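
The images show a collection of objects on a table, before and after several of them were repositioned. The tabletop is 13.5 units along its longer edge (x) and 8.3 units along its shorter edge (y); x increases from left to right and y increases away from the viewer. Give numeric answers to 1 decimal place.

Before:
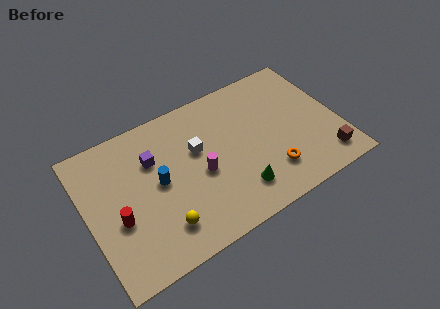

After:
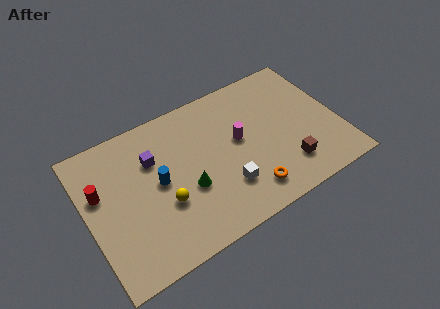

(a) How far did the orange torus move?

1.4

The orange torus was near (9.5, 2.0) before and (8.2, 1.5) after, so it travelled √(1.3² + 0.5²) ≈ 1.4 units.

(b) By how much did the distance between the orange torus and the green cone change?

+1.6

Before: roughly 1.8 units apart; after: 3.4. That's 1.6 units further apart.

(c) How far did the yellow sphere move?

1.2

From (3.6, 1.8) to (3.9, 3.0), the yellow sphere covered √(0.3² + 1.2²) ≈ 1.2 units.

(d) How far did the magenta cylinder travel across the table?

2.4

The magenta cylinder was near (6.0, 3.7) before and (8.2, 4.6) after, so it travelled √(2.2² + 0.9²) ≈ 2.4 units.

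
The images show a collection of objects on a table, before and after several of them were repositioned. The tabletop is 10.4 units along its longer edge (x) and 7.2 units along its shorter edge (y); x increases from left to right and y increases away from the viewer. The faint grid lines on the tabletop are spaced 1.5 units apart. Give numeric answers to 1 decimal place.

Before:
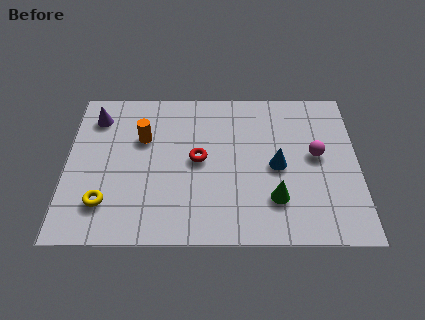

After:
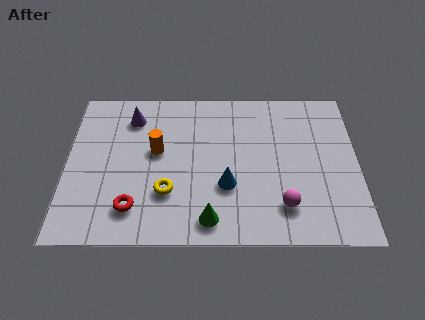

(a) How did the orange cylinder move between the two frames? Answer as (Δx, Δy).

(0.5, -0.6)

The orange cylinder was at about (2.7, 4.7) and moved to about (3.2, 4.1).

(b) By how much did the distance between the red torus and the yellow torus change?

-2.5

The distance was about 3.9 in the first image and 1.4 in the second, so they moved 2.5 units closer together.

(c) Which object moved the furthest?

the red torus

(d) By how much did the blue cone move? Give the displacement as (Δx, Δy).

(-1.8, -0.9)

The blue cone started near (7.5, 3.4) and ended near (5.7, 2.5).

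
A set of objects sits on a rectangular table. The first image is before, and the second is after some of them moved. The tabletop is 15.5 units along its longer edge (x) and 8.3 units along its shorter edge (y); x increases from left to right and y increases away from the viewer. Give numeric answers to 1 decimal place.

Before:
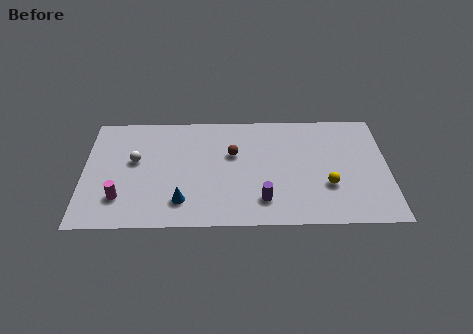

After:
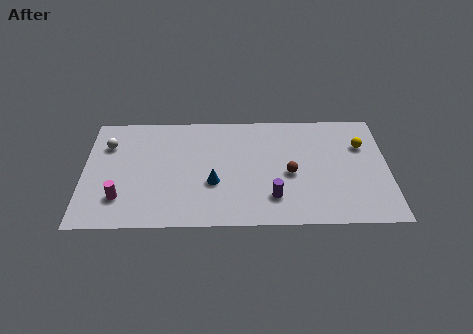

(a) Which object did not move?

the magenta cylinder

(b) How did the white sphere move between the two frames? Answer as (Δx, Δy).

(-1.4, 1.2)

The white sphere was at about (2.6, 4.8) and moved to about (1.2, 6.0).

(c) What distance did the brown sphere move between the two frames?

3.3

The brown sphere moved from about (7.6, 5.2) to (10.5, 3.7), a distance of √(2.9² + 1.5²) ≈ 3.3.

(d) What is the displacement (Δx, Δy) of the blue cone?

(1.6, 1.3)

The blue cone started near (5.0, 1.8) and ended near (6.6, 3.1).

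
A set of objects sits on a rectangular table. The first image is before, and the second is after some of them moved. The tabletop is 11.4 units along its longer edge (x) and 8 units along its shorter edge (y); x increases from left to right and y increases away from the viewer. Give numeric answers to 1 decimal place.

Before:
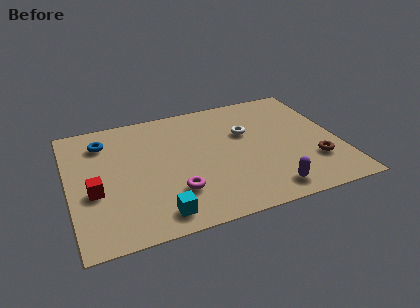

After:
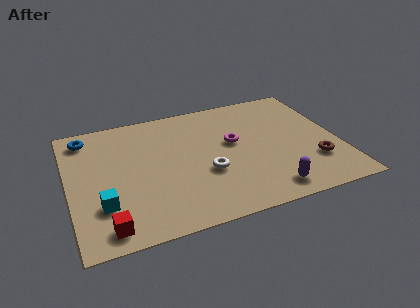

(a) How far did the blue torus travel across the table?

0.9

The blue torus was near (1.6, 6.3) before and (0.9, 6.8) after, so it travelled √(0.7² + 0.5²) ≈ 0.9 units.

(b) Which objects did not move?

the purple capsule and the brown torus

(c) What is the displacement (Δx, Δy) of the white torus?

(-1.9, -2.1)

From the two frames, the white torus sits at roughly (7.6, 5.1) before and (5.7, 3.0) after.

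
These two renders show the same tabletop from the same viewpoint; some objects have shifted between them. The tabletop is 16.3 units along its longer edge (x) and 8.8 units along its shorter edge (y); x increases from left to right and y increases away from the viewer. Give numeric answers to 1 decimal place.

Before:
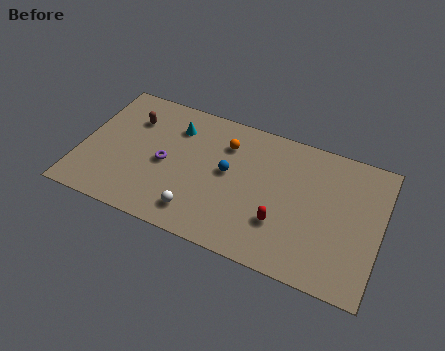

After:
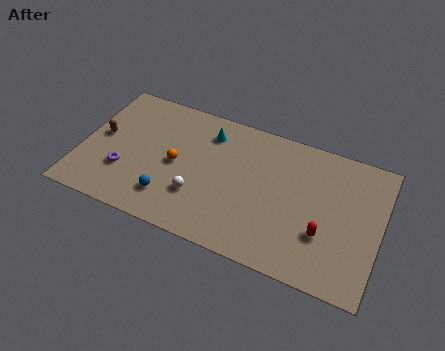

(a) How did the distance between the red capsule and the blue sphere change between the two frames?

+4.6

They were about 3.7 units apart before and 8.3 after — 4.6 units further apart.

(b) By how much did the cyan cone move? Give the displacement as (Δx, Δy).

(1.8, 0.3)

The cyan cone was at about (4.9, 6.7) and moved to about (6.7, 7.0).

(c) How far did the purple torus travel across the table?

2.5

The purple torus was near (4.6, 4.1) before and (2.5, 2.8) after, so it travelled √(2.1² + 1.3²) ≈ 2.5 units.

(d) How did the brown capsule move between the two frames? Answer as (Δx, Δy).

(-1.5, -1.7)

The brown capsule was at about (2.5, 6.4) and moved to about (1.0, 4.7).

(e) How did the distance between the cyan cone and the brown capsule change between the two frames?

+3.7

The distance was about 2.4 in the first image and 6.1 in the second, so they moved 3.7 units further apart.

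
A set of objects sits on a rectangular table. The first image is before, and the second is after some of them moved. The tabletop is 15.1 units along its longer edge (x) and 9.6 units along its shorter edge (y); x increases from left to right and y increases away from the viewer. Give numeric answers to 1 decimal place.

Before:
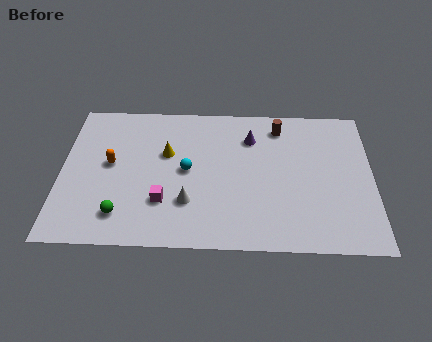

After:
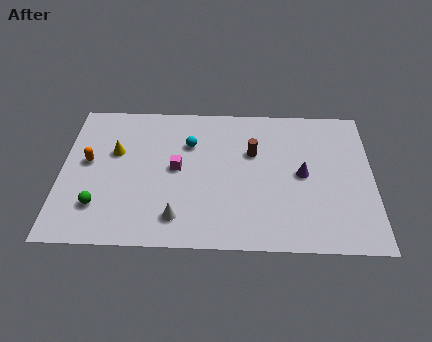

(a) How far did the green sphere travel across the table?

1.2

The green sphere was near (3.0, 1.9) before and (1.9, 2.4) after, so it travelled √(1.1² + 0.5²) ≈ 1.2 units.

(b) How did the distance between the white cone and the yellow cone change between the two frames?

+1.8

Before: roughly 3.4 units apart; after: 5.2. That's 1.8 units further apart.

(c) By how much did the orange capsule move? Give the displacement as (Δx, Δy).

(-1.1, 0.1)

The orange capsule was at about (2.4, 5.2) and moved to about (1.3, 5.3).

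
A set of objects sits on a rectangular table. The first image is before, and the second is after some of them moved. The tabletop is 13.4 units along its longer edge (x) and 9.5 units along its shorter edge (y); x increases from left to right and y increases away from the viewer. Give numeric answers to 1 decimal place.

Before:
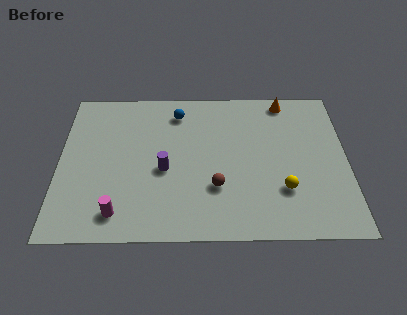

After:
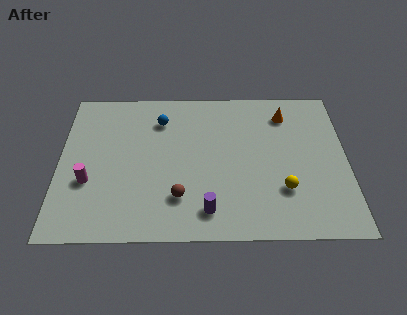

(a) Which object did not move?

the yellow sphere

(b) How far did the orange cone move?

0.9

The orange cone moved from about (10.6, 8.5) to (10.6, 7.6), a distance of √(0.0² + 0.9²) ≈ 0.9.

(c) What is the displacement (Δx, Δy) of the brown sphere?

(-1.7, -0.6)

From the two frames, the brown sphere sits at roughly (7.3, 3.0) before and (5.6, 2.4) after.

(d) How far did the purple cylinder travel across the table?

3.2

From (4.9, 4.1) to (6.9, 1.6), the purple cylinder covered √(2.0² + 2.5²) ≈ 3.2 units.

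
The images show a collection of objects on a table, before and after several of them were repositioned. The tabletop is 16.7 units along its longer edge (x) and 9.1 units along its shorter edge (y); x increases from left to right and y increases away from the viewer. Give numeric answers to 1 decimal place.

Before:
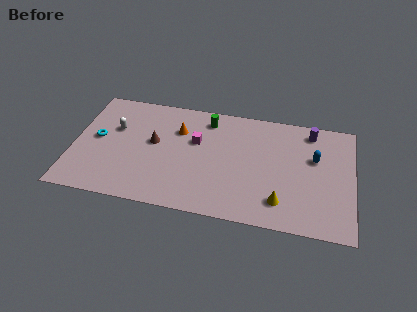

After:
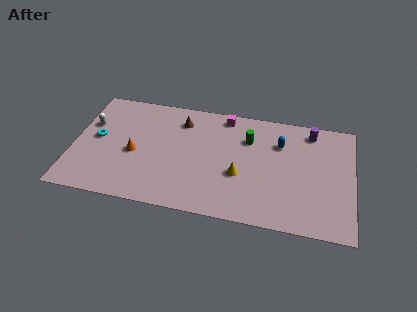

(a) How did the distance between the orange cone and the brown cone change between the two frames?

+2.2

Before: roughly 1.9 units apart; after: 4.1. That's 2.2 units further apart.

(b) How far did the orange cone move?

3.5

The orange cone moved from about (6.2, 6.4) to (3.7, 4.0), a distance of √(2.5² + 2.4²) ≈ 3.5.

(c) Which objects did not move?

the cyan torus and the purple cylinder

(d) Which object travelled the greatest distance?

the orange cone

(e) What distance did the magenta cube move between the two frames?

2.9

From (7.3, 5.7) to (8.9, 8.1), the magenta cube covered √(1.6² + 2.4²) ≈ 2.9 units.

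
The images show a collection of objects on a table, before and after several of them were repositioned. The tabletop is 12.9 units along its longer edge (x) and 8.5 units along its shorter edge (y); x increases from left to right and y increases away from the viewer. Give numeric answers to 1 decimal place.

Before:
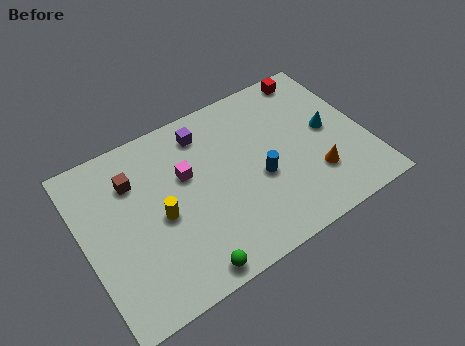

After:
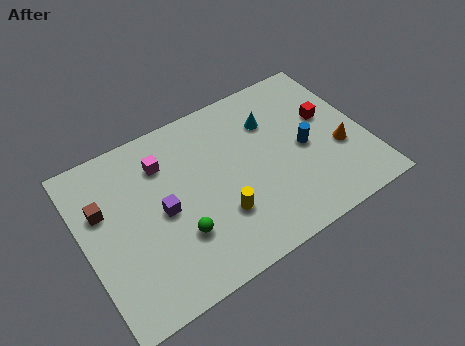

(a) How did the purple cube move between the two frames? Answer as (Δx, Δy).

(-2.4, -2.9)

The purple cube started near (5.9, 7.0) and ended near (3.5, 4.1).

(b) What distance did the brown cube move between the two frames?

1.7

The brown cube was near (2.5, 6.2) before and (1.0, 5.5) after, so it travelled √(1.5² + 0.7²) ≈ 1.7 units.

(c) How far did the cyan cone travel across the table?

2.9

The cyan cone moved from about (11.3, 4.4) to (8.9, 6.1), a distance of √(2.4² + 1.7²) ≈ 2.9.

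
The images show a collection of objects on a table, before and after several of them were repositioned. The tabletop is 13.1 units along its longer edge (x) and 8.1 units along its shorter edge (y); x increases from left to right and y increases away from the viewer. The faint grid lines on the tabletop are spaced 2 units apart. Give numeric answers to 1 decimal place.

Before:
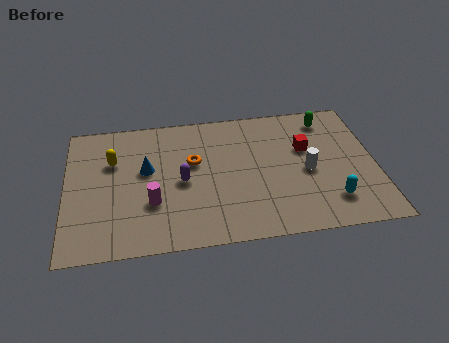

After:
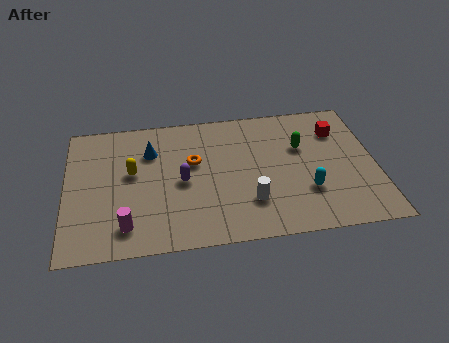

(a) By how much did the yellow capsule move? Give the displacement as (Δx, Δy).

(0.8, -0.8)

The yellow capsule was at about (2.0, 5.4) and moved to about (2.8, 4.6).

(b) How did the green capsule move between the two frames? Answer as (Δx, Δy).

(-1.2, -1.6)

From the two frames, the green capsule sits at roughly (11.2, 6.8) before and (10.0, 5.2) after.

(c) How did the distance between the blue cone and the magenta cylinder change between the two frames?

+2.4

Before: roughly 2.0 units apart; after: 4.4. That's 2.4 units further apart.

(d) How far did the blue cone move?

1.1

From (3.4, 4.7) to (3.6, 5.8), the blue cone covered √(0.2² + 1.1²) ≈ 1.1 units.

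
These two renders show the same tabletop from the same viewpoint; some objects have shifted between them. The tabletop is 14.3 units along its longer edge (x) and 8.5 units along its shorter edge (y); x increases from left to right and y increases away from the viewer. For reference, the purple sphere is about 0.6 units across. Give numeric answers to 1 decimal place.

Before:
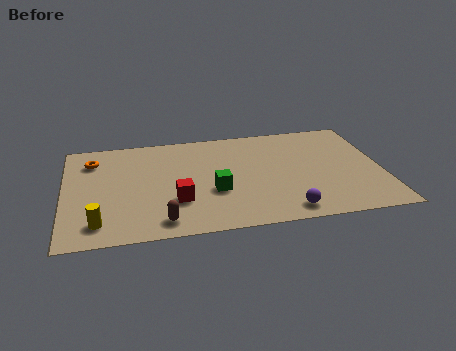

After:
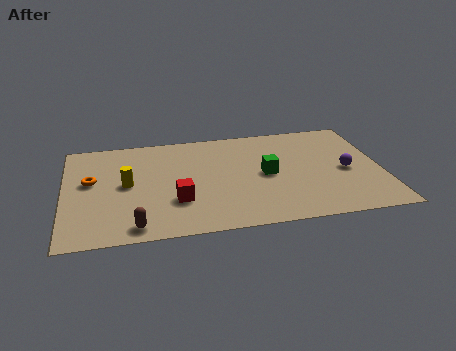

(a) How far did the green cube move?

2.6

From (6.7, 3.2) to (9.1, 4.2), the green cube covered √(2.4² + 1.0²) ≈ 2.6 units.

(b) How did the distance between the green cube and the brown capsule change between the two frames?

+3.7

They were about 3.1 units apart before and 6.8 after — 3.7 units further apart.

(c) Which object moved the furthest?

the purple sphere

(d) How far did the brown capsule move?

1.2

From (4.3, 1.2) to (3.1, 1.0), the brown capsule covered √(1.2² + 0.2²) ≈ 1.2 units.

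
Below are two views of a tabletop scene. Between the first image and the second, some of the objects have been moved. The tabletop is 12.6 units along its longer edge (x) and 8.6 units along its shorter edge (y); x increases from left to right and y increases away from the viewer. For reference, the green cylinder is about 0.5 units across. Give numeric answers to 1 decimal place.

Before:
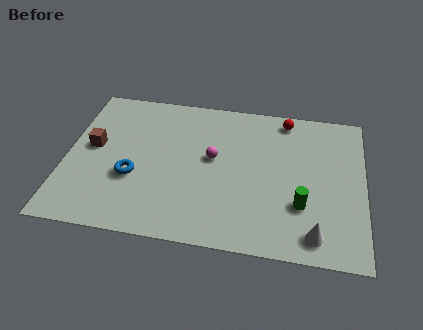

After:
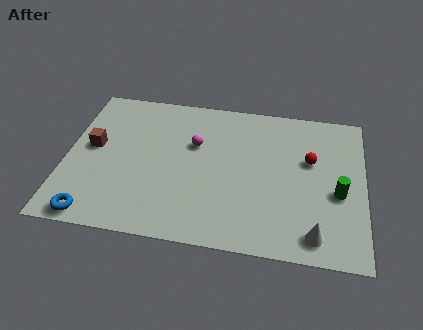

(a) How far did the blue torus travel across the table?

2.8

The blue torus moved from about (2.9, 3.2) to (1.4, 0.8), a distance of √(1.5² + 2.4²) ≈ 2.8.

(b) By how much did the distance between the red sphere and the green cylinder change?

-2.9

Before: roughly 5.0 units apart; after: 2.1. That's 2.9 units closer together.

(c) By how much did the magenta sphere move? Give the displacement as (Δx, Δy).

(-0.8, 0.7)

The magenta sphere started near (6.2, 4.8) and ended near (5.4, 5.5).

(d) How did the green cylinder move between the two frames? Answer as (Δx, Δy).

(1.5, 0.9)

From the two frames, the green cylinder sits at roughly (10.0, 2.7) before and (11.5, 3.6) after.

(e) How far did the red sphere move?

2.5

The red sphere moved from about (9.2, 7.6) to (10.3, 5.3), a distance of √(1.1² + 2.3²) ≈ 2.5.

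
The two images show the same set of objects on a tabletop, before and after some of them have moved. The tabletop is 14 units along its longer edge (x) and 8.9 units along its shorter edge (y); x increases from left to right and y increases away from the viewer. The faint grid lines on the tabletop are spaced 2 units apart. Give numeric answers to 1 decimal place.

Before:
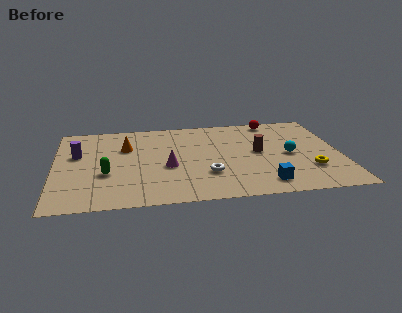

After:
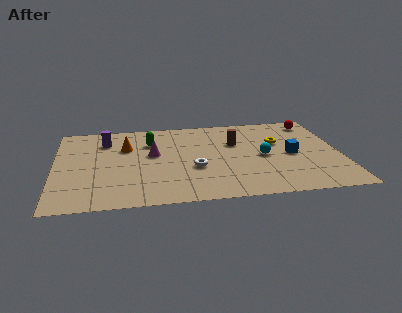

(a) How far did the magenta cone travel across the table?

1.6

The magenta cone moved from about (5.5, 3.7) to (4.8, 5.1), a distance of √(0.7² + 1.4²) ≈ 1.6.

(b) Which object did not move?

the orange cone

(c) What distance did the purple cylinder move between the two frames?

1.9

The purple cylinder was near (1.1, 5.5) before and (2.5, 6.8) after, so it travelled √(1.4² + 1.3²) ≈ 1.9 units.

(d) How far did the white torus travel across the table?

0.9

From (7.4, 2.7) to (6.8, 3.4), the white torus covered √(0.6² + 0.7²) ≈ 0.9 units.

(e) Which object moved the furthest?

the green capsule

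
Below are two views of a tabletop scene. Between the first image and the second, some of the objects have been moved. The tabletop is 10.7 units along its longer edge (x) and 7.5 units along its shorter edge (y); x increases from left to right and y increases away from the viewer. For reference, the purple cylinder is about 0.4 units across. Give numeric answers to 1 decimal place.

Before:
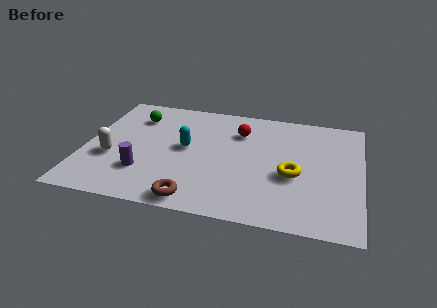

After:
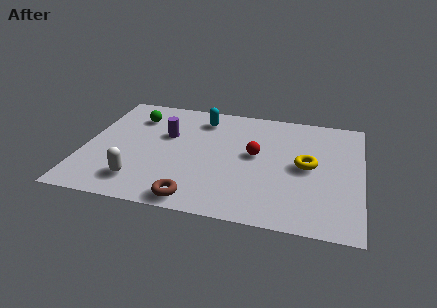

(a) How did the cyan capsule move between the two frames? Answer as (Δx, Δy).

(0.5, 2.1)

The cyan capsule started near (3.9, 4.0) and ended near (4.4, 6.1).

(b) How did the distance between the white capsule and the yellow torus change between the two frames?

-0.3

Before: roughly 7.0 units apart; after: 6.7. That's 0.3 units closer together.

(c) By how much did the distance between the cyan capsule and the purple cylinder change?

-0.5

The distance was about 2.4 in the first image and 1.9 in the second, so they moved 0.5 units closer together.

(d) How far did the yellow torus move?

0.9

From (8.1, 3.1) to (8.6, 3.8), the yellow torus covered √(0.5² + 0.7²) ≈ 0.9 units.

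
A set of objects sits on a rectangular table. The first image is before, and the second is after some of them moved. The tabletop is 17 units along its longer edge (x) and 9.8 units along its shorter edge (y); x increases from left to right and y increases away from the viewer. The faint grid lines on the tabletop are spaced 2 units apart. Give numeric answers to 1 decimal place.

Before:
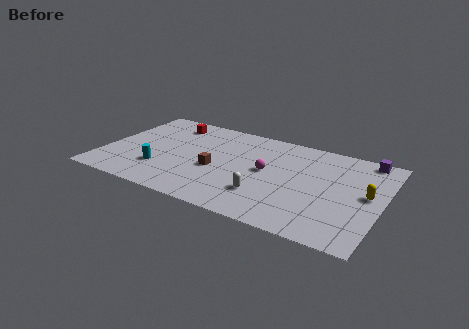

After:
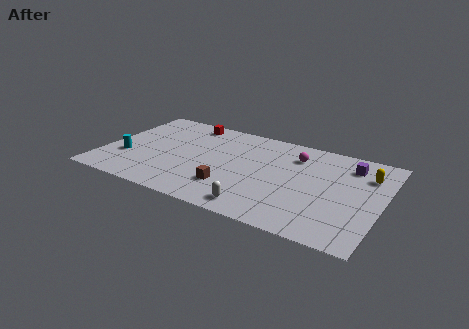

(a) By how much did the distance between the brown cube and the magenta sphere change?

+2.8

The distance was about 3.2 in the first image and 6.0 in the second, so they moved 2.8 units further apart.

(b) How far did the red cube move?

1.2

From (3.5, 8.1) to (4.6, 8.6), the red cube covered √(1.1² + 0.5²) ≈ 1.2 units.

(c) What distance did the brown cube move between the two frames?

1.9

The brown cube moved from about (7.0, 4.1) to (8.1, 2.6), a distance of √(1.1² + 1.5²) ≈ 1.9.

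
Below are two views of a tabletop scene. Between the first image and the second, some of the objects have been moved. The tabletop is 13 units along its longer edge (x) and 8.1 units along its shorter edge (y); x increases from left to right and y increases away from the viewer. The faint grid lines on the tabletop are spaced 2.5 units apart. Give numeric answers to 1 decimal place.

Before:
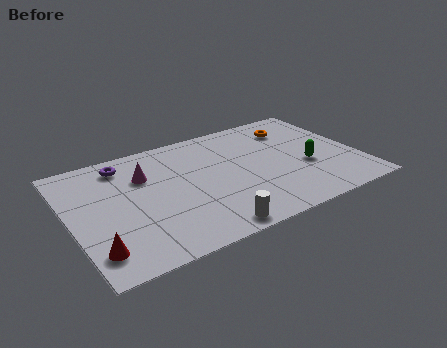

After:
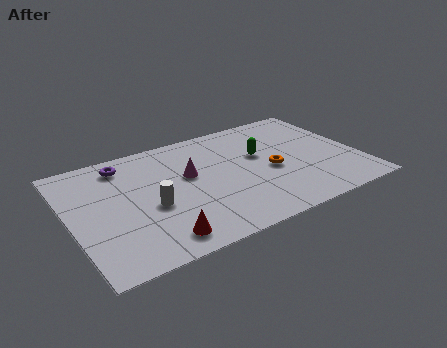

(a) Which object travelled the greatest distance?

the white cylinder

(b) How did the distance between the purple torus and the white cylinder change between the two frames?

-3.2

Before: roughly 6.7 units apart; after: 3.5. That's 3.2 units closer together.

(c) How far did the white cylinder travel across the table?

3.4

The white cylinder was near (5.7, 0.8) before and (3.5, 3.4) after, so it travelled √(2.2² + 2.6²) ≈ 3.4 units.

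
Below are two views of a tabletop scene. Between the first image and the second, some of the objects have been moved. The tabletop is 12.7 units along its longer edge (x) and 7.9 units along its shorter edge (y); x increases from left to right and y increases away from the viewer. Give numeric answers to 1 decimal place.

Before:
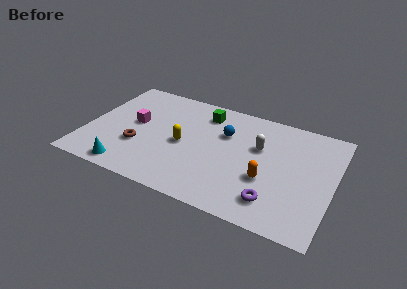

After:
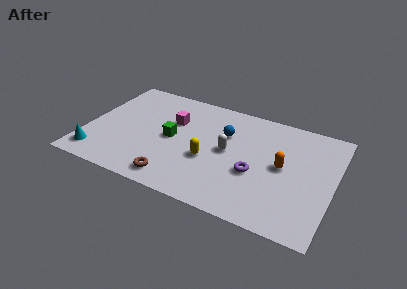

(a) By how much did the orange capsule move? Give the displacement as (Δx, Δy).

(0.7, 1.2)

From the two frames, the orange capsule sits at roughly (9.4, 2.9) before and (10.1, 4.1) after.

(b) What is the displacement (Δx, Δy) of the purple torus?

(-1.1, 1.5)

The purple torus started near (9.9, 1.6) and ended near (8.8, 3.1).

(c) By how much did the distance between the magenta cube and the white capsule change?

-3.2

Before: roughly 6.4 units apart; after: 3.2. That's 3.2 units closer together.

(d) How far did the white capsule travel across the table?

1.7

The white capsule was near (8.8, 5.0) before and (7.3, 4.1) after, so it travelled √(1.5² + 0.9²) ≈ 1.7 units.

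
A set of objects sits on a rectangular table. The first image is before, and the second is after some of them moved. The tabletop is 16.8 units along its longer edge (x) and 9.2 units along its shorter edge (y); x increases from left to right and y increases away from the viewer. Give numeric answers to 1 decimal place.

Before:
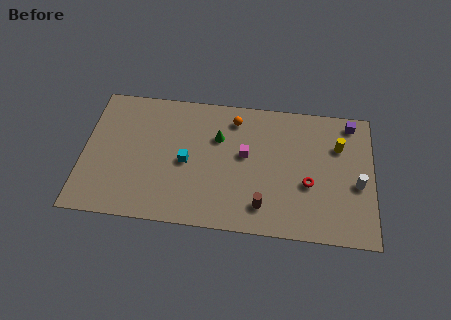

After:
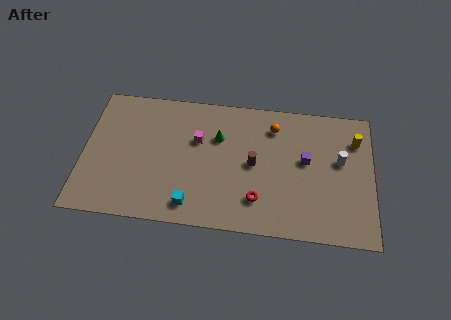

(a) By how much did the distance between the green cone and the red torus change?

-1.2

Before: roughly 5.9 units apart; after: 4.7. That's 1.2 units closer together.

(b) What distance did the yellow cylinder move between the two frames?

1.1

From (14.8, 6.4) to (15.8, 6.9), the yellow cylinder covered √(1.0² + 0.5²) ≈ 1.1 units.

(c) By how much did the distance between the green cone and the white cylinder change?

-1.3

They were about 8.4 units apart before and 7.1 after — 1.3 units closer together.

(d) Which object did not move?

the green cone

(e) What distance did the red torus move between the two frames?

3.2

From (13.1, 3.6) to (10.2, 2.2), the red torus covered √(2.9² + 1.4²) ≈ 3.2 units.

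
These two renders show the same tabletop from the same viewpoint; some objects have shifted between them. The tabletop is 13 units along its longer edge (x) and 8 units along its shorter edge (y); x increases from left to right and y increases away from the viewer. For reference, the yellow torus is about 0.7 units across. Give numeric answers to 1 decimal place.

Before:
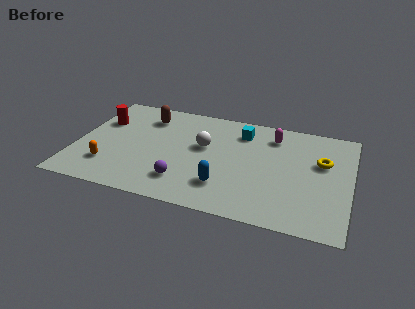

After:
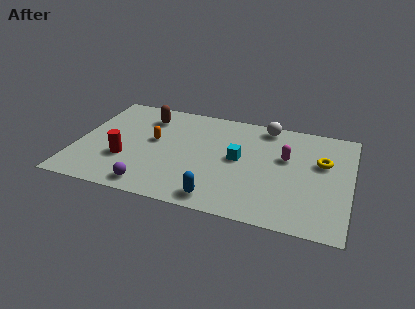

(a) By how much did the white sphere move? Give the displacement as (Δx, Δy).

(2.8, 2.4)

The white sphere was at about (6.0, 4.7) and moved to about (8.8, 7.1).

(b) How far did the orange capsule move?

3.1

From (1.7, 2.0) to (3.6, 4.5), the orange capsule covered √(1.9² + 2.5²) ≈ 3.1 units.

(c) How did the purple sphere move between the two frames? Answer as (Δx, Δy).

(-1.5, -0.8)

The purple sphere was at about (5.3, 1.8) and moved to about (3.8, 1.0).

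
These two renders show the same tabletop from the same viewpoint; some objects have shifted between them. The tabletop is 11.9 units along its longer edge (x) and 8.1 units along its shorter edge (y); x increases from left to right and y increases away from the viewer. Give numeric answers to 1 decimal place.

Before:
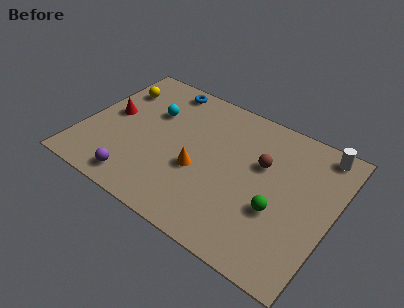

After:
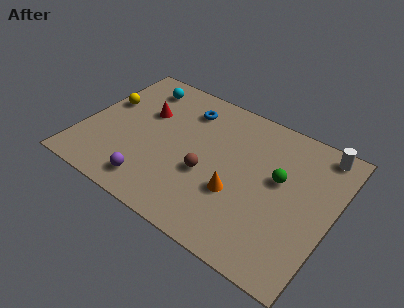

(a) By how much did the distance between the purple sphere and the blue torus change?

-1.0

They were about 6.1 units apart before and 5.1 after — 1.0 units closer together.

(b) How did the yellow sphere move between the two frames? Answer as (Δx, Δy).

(-0.3, -1.1)

From the two frames, the yellow sphere sits at roughly (1.1, 6.0) before and (0.8, 4.9) after.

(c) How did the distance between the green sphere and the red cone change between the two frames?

-1.8

They were about 8.4 units apart before and 6.6 after — 1.8 units closer together.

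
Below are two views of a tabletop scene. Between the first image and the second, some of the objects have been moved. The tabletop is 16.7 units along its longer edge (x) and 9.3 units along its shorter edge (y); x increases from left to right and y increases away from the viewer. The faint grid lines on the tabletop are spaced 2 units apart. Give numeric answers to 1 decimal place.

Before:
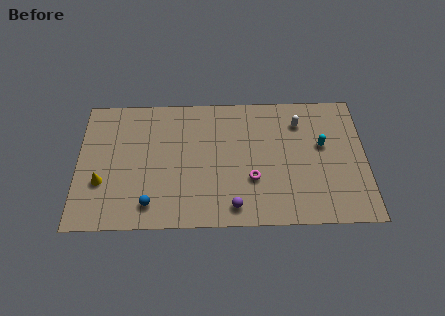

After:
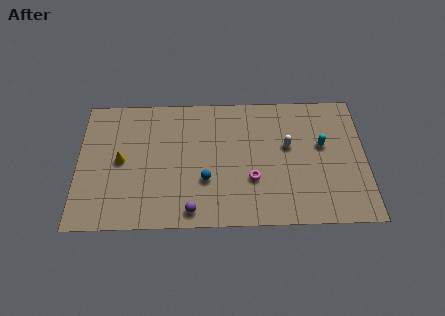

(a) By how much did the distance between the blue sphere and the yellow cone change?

+1.9

Before: roughly 3.2 units apart; after: 5.1. That's 1.9 units further apart.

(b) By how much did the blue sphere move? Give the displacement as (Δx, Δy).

(3.2, 1.6)

The blue sphere started near (4.2, 1.6) and ended near (7.4, 3.2).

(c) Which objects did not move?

the magenta torus and the cyan capsule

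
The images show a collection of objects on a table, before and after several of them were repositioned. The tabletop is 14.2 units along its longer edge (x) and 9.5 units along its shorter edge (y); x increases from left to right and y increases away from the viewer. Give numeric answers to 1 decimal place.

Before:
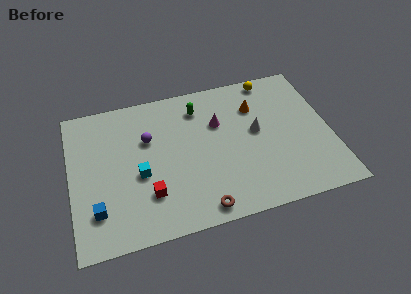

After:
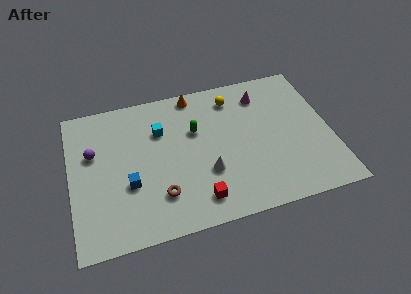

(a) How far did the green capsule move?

1.5

The green capsule was near (7.2, 7.6) before and (6.9, 6.1) after, so it travelled √(0.3² + 1.5²) ≈ 1.5 units.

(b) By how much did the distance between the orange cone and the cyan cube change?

-4.4

The distance was about 7.2 in the first image and 2.8 in the second, so they moved 4.4 units closer together.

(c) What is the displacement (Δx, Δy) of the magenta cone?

(2.5, 1.3)

The magenta cone was at about (8.2, 6.3) and moved to about (10.7, 7.6).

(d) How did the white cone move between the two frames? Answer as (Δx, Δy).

(-2.9, -2.0)

From the two frames, the white cone sits at roughly (10.2, 5.2) before and (7.3, 3.2) after.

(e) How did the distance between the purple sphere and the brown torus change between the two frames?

-0.8

Before: roughly 5.8 units apart; after: 5.0. That's 0.8 units closer together.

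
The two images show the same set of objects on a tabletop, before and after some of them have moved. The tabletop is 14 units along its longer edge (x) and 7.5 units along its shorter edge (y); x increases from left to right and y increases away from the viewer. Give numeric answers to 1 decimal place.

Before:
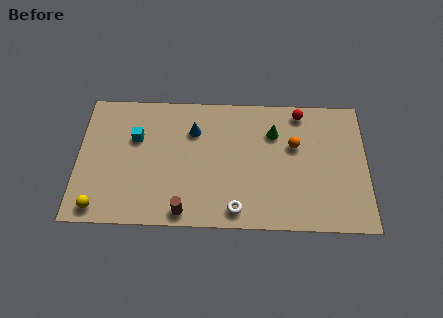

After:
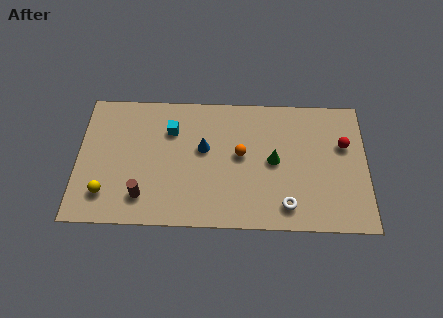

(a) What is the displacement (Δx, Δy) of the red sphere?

(2.1, -1.8)

The red sphere was at about (10.8, 6.6) and moved to about (12.9, 4.8).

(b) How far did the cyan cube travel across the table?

1.8

From (2.8, 4.9) to (4.5, 5.4), the cyan cube covered √(1.7² + 0.5²) ≈ 1.8 units.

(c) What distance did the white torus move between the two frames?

2.4

From (7.7, 1.0) to (10.1, 1.3), the white torus covered √(2.4² + 0.3²) ≈ 2.4 units.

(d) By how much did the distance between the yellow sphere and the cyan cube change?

+0.5

They were about 4.3 units apart before and 4.8 after — 0.5 units further apart.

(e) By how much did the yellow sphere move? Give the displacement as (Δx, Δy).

(0.3, 0.8)

The yellow sphere started near (1.1, 0.9) and ended near (1.4, 1.7).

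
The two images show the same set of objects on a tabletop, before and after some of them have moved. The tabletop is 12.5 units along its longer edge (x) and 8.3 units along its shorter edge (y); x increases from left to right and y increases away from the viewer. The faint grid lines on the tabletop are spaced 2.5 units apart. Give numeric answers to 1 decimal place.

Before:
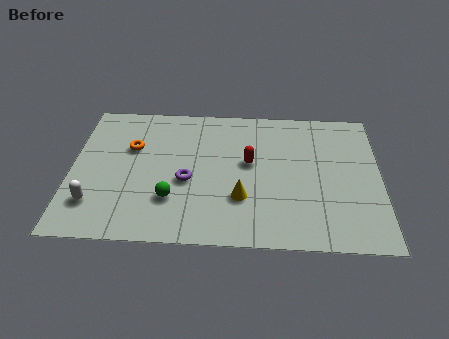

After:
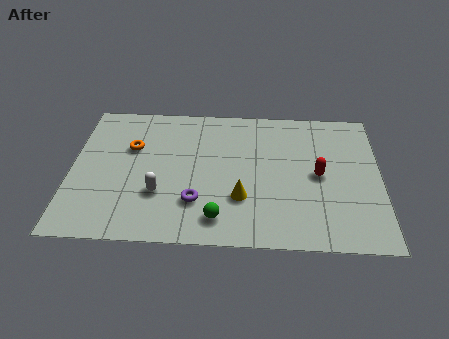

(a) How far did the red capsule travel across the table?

2.9

From (7.2, 4.7) to (10.0, 4.1), the red capsule covered √(2.8² + 0.6²) ≈ 2.9 units.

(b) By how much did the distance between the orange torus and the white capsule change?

-0.7

The distance was about 3.7 in the first image and 3.0 in the second, so they moved 0.7 units closer together.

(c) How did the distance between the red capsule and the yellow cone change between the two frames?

+1.3

Before: roughly 2.1 units apart; after: 3.4. That's 1.3 units further apart.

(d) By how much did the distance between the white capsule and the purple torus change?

-2.4

Before: roughly 4.0 units apart; after: 1.6. That's 2.4 units closer together.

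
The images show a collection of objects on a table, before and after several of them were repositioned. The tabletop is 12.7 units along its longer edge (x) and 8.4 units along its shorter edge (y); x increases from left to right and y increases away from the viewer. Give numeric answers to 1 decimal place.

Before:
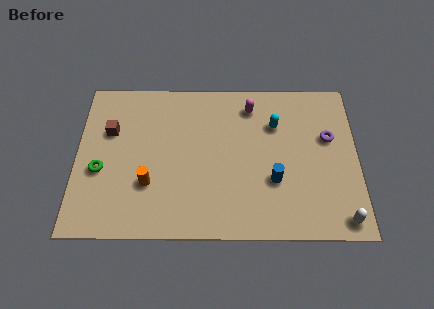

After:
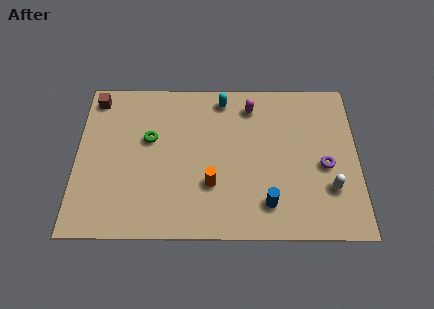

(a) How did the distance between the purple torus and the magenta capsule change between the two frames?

+0.7

The distance was about 3.9 in the first image and 4.6 in the second, so they moved 0.7 units further apart.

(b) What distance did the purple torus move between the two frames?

1.5

From (11.4, 5.2) to (11.2, 3.7), the purple torus covered √(0.2² + 1.5²) ≈ 1.5 units.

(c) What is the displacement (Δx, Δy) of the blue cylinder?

(-0.3, -1.2)

The blue cylinder started near (8.9, 2.9) and ended near (8.6, 1.7).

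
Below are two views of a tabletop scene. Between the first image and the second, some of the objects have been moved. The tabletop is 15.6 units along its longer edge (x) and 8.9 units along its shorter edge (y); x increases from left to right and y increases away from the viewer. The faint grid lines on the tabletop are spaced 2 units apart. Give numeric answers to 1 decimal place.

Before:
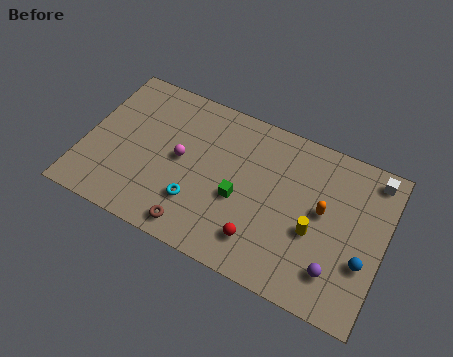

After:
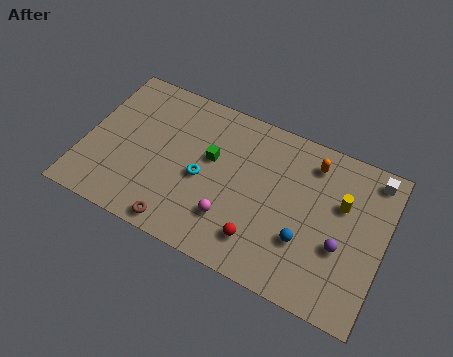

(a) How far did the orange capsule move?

2.5

The orange capsule was near (12.4, 4.9) before and (11.6, 7.3) after, so it travelled √(0.8² + 2.4²) ≈ 2.5 units.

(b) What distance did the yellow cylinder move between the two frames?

2.4

From (12.1, 3.6) to (13.3, 5.7), the yellow cylinder covered √(1.2² + 2.1²) ≈ 2.4 units.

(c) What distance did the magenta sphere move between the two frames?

3.6

From (5.0, 4.6) to (7.9, 2.4), the magenta sphere covered √(2.9² + 2.2²) ≈ 3.6 units.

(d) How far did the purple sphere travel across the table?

1.4

The purple sphere was near (13.4, 2.0) before and (13.5, 3.4) after, so it travelled √(0.1² + 1.4²) ≈ 1.4 units.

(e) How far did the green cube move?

2.3

The green cube was near (8.2, 3.7) before and (6.5, 5.3) after, so it travelled √(1.7² + 1.6²) ≈ 2.3 units.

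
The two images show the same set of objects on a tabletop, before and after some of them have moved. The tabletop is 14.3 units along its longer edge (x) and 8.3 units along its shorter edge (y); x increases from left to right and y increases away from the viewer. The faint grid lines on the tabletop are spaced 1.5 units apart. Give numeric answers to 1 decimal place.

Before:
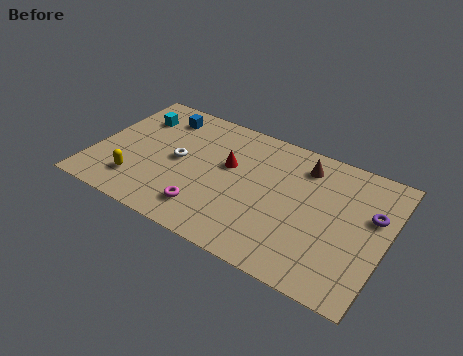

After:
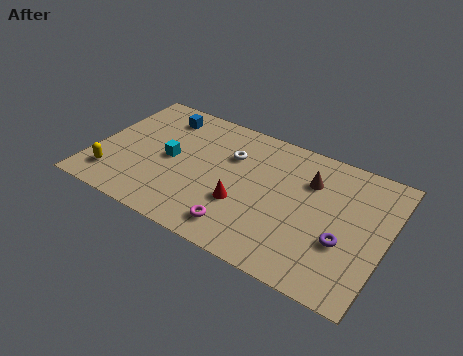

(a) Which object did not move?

the blue cube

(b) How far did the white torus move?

2.8

The white torus moved from about (4.1, 4.2) to (6.5, 5.7), a distance of √(2.4² + 1.5²) ≈ 2.8.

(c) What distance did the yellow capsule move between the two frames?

1.2

The yellow capsule moved from about (2.4, 1.9) to (1.2, 1.7), a distance of √(1.2² + 0.2²) ≈ 1.2.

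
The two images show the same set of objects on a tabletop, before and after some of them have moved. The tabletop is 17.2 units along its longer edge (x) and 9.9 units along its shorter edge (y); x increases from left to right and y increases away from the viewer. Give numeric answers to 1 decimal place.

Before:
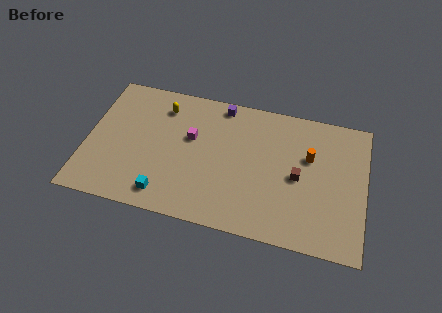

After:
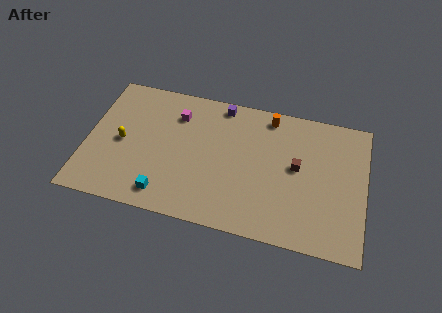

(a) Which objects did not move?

the cyan cube and the purple cube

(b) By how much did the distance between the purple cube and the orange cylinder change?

-3.2

They were about 6.2 units apart before and 3.0 after — 3.2 units closer together.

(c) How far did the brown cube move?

0.7

From (13.1, 4.7) to (13.0, 5.4), the brown cube covered √(0.1² + 0.7²) ≈ 0.7 units.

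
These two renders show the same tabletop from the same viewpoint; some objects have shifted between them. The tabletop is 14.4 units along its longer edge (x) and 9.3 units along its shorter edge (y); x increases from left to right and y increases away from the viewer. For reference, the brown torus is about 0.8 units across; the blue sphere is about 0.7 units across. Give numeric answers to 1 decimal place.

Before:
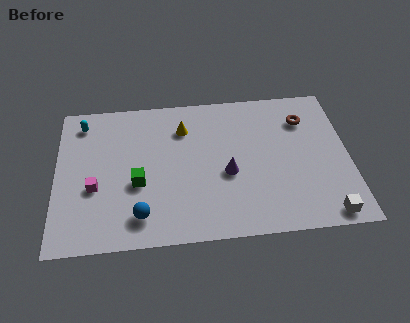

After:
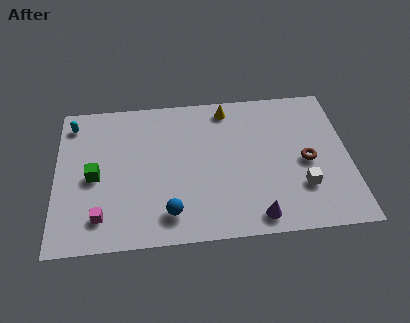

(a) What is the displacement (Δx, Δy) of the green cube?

(-2.1, 0.6)

The green cube was at about (4.0, 3.7) and moved to about (1.9, 4.3).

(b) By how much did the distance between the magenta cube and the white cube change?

-1.7

They were about 11.5 units apart before and 9.8 after — 1.7 units closer together.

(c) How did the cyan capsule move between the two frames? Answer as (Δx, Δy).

(-0.5, 0.0)

The cyan capsule was at about (1.3, 7.8) and moved to about (0.8, 7.8).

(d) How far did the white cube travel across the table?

2.1

The white cube moved from about (13.1, 0.9) to (12.0, 2.7), a distance of √(1.1² + 1.8²) ≈ 2.1.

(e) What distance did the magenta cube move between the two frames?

1.8

The magenta cube moved from about (1.9, 3.6) to (2.2, 1.8), a distance of √(0.3² + 1.8²) ≈ 1.8.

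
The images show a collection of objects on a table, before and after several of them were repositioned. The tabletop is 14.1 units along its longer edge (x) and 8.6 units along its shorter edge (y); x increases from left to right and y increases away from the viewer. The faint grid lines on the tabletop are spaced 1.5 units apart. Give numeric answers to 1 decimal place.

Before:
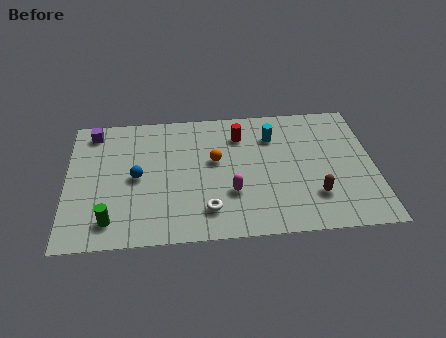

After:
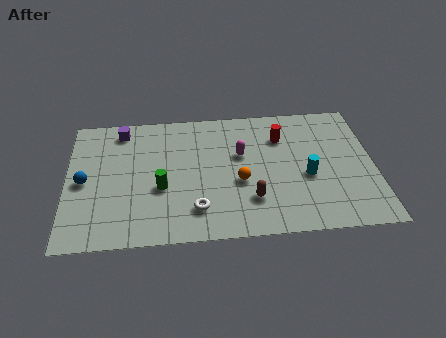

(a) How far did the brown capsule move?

2.9

The brown capsule was near (11.3, 2.3) before and (8.4, 2.3) after, so it travelled √(2.9² + 0.0²) ≈ 2.9 units.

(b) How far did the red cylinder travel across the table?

1.9

From (8.0, 6.6) to (9.9, 6.3), the red cylinder covered √(1.9² + 0.3²) ≈ 1.9 units.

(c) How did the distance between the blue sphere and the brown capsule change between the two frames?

-0.5

They were about 8.3 units apart before and 7.8 after — 0.5 units closer together.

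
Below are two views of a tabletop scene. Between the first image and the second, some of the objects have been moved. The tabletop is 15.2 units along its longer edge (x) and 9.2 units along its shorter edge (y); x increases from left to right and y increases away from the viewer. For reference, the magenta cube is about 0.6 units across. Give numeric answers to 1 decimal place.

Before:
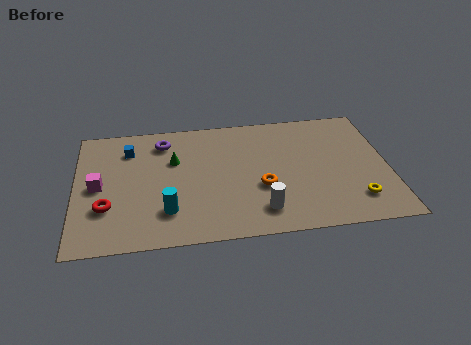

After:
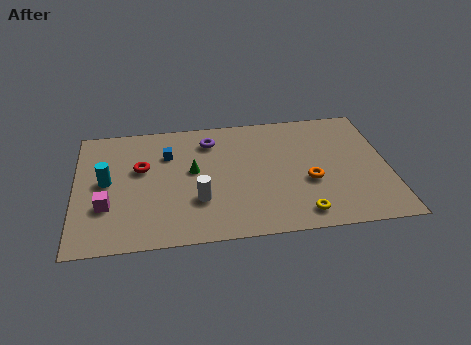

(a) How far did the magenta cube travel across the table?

1.6

From (1.1, 4.5) to (1.5, 3.0), the magenta cube covered √(0.4² + 1.5²) ≈ 1.6 units.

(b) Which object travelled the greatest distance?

the cyan cylinder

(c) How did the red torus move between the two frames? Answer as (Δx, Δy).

(1.7, 2.7)

From the two frames, the red torus sits at roughly (1.5, 2.9) before and (3.2, 5.6) after.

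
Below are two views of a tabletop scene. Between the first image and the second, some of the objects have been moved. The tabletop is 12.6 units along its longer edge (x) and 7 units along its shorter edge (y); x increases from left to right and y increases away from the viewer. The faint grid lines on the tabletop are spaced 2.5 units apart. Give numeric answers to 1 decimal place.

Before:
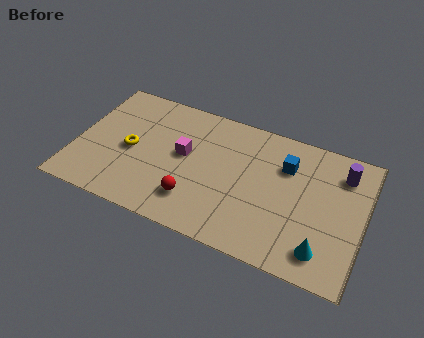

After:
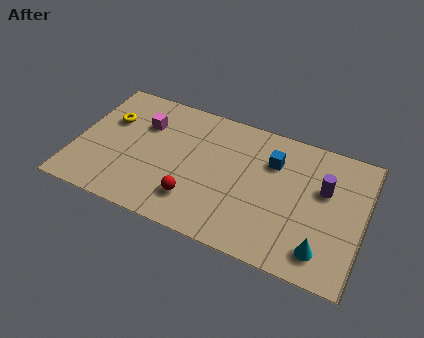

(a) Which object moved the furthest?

the magenta cube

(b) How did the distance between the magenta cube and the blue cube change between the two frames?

+1.2

Before: roughly 4.5 units apart; after: 5.7. That's 1.2 units further apart.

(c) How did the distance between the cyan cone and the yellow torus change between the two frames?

+1.4

They were about 8.8 units apart before and 10.2 after — 1.4 units further apart.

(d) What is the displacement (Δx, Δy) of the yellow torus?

(-1.1, 1.3)

The yellow torus started near (2.4, 3.3) and ended near (1.3, 4.6).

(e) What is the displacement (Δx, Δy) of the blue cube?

(-0.6, 0.0)

From the two frames, the blue cube sits at roughly (9.1, 5.0) before and (8.5, 5.0) after.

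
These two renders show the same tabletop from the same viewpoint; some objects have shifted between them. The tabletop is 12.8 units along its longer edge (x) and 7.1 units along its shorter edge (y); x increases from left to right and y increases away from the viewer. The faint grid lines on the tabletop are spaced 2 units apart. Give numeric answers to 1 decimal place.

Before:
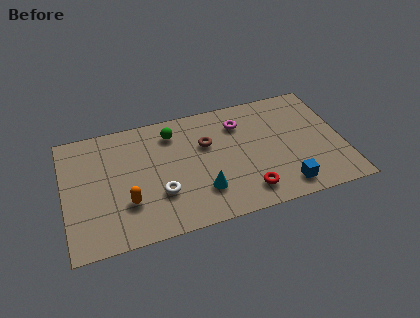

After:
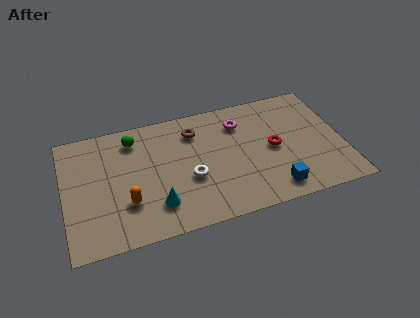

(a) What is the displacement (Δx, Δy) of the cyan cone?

(-2.1, -0.2)

The cyan cone was at about (6.2, 1.9) and moved to about (4.1, 1.7).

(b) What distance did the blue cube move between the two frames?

0.5

The blue cube was near (9.9, 1.1) before and (9.4, 1.1) after, so it travelled √(0.5² + 0.0²) ≈ 0.5 units.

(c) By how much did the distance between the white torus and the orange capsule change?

+1.5

The distance was about 1.5 in the first image and 3.0 in the second, so they moved 1.5 units further apart.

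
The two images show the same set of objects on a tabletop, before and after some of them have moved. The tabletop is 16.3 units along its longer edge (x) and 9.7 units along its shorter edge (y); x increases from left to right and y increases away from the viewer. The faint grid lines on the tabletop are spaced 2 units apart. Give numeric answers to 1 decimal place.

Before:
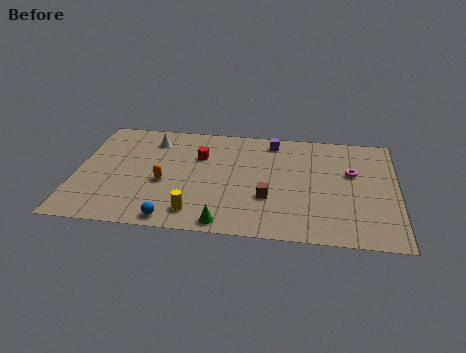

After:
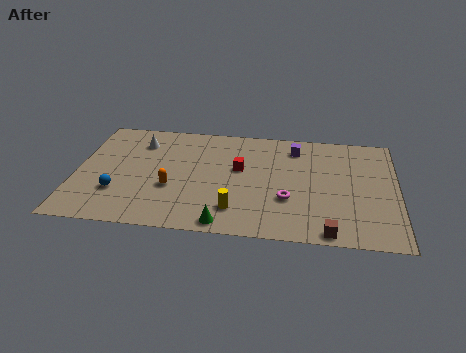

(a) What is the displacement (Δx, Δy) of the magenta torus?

(-3.2, -2.7)

From the two frames, the magenta torus sits at roughly (14.0, 6.0) before and (10.8, 3.3) after.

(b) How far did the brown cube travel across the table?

4.0

The brown cube moved from about (9.8, 3.3) to (12.9, 0.8), a distance of √(3.1² + 2.5²) ≈ 4.0.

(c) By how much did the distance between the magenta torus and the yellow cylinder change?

-6.1

Before: roughly 9.0 units apart; after: 2.9. That's 6.1 units closer together.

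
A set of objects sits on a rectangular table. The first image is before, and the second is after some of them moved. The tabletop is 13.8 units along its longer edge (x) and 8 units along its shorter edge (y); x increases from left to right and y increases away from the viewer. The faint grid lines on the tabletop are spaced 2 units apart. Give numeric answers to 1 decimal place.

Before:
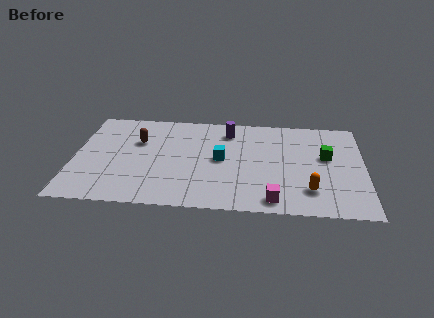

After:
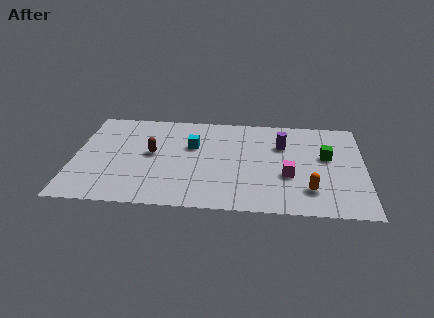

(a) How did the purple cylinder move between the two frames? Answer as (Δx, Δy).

(2.6, -1.0)

The purple cylinder was at about (7.3, 6.5) and moved to about (9.9, 5.5).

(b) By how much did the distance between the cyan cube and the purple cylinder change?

+1.9

The distance was about 2.4 in the first image and 4.3 in the second, so they moved 1.9 units further apart.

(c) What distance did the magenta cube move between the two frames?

2.1

From (9.5, 1.0) to (10.2, 3.0), the magenta cube covered √(0.7² + 2.0²) ≈ 2.1 units.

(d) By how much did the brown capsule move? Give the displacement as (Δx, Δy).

(0.7, -1.0)

The brown capsule was at about (3.0, 5.3) and moved to about (3.7, 4.3).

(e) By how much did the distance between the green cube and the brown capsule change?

-0.7

Before: roughly 9.0 units apart; after: 8.3. That's 0.7 units closer together.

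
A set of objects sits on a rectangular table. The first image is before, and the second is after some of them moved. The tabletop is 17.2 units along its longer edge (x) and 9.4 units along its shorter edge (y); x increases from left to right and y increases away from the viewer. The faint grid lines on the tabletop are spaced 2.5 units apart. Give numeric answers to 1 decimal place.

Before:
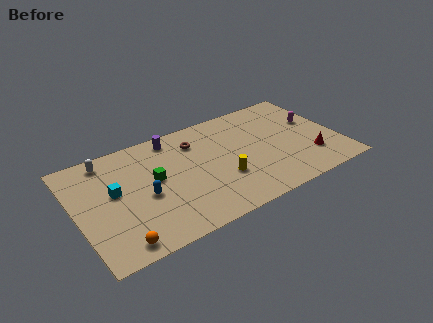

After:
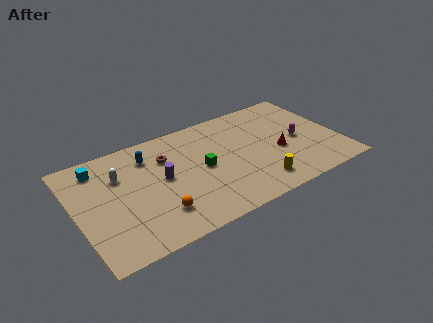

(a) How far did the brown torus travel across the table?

2.1

The brown torus moved from about (8.1, 7.2) to (6.1, 6.7), a distance of √(2.0² + 0.5²) ≈ 2.1.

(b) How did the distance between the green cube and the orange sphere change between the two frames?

-0.9

The distance was about 5.0 in the first image and 4.1 in the second, so they moved 0.9 units closer together.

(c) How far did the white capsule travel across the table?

1.8

The white capsule moved from about (2.4, 8.2) to (3.0, 6.5), a distance of √(0.6² + 1.7²) ≈ 1.8.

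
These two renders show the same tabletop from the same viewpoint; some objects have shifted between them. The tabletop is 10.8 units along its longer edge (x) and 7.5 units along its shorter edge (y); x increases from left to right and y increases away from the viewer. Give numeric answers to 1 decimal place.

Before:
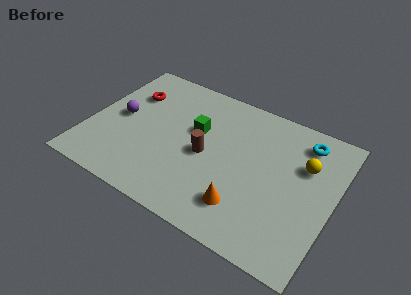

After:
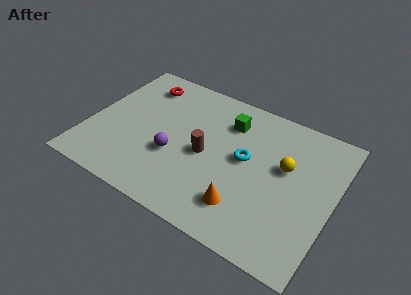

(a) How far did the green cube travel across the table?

1.7

The green cube moved from about (4.6, 4.6) to (5.9, 5.7), a distance of √(1.3² + 1.1²) ≈ 1.7.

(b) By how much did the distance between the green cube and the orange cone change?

+0.3

Before: roughly 3.9 units apart; after: 4.2. That's 0.3 units further apart.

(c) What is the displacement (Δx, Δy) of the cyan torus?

(-2.3, -2.1)

The cyan torus was at about (9.2, 6.2) and moved to about (6.9, 4.1).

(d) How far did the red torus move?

0.9

The red torus moved from about (1.5, 5.3) to (1.9, 6.1), a distance of √(0.4² + 0.8²) ≈ 0.9.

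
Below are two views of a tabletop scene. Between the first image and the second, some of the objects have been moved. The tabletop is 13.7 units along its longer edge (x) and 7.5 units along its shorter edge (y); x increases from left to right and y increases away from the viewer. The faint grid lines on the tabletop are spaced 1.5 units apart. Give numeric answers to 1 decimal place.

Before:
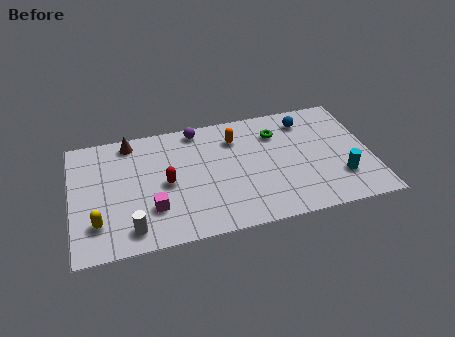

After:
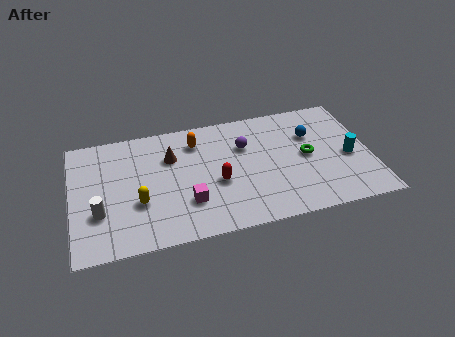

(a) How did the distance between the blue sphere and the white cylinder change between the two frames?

+0.6

The distance was about 9.6 in the first image and 10.2 in the second, so they moved 0.6 units further apart.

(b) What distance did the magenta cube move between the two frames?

1.6

The magenta cube was near (3.6, 2.2) before and (5.2, 2.2) after, so it travelled √(1.6² + 0.0²) ≈ 1.6 units.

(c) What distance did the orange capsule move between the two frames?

1.8

The orange capsule was near (7.6, 5.7) before and (5.8, 5.9) after, so it travelled √(1.8² + 0.2²) ≈ 1.8 units.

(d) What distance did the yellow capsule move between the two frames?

2.1

From (1.1, 1.9) to (3.0, 2.7), the yellow capsule covered √(1.9² + 0.8²) ≈ 2.1 units.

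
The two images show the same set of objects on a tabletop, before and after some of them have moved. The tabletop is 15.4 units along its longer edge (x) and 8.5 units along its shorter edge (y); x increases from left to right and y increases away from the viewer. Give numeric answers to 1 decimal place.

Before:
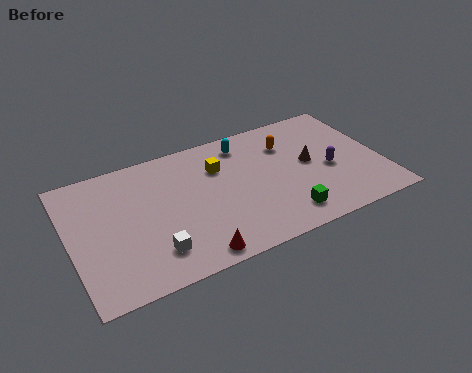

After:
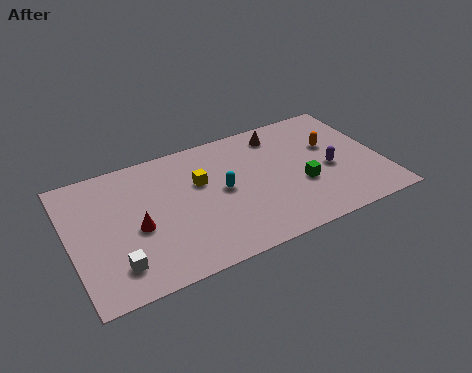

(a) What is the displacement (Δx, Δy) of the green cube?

(1.1, 1.7)

The green cube started near (10.2, 1.5) and ended near (11.3, 3.2).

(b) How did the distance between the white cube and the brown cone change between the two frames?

+1.7

Before: roughly 8.5 units apart; after: 10.2. That's 1.7 units further apart.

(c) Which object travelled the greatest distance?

the red cone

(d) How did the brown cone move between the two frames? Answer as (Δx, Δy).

(-1.2, 2.6)

From the two frames, the brown cone sits at roughly (11.9, 4.5) before and (10.7, 7.1) after.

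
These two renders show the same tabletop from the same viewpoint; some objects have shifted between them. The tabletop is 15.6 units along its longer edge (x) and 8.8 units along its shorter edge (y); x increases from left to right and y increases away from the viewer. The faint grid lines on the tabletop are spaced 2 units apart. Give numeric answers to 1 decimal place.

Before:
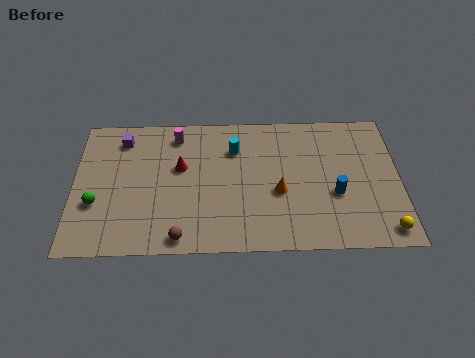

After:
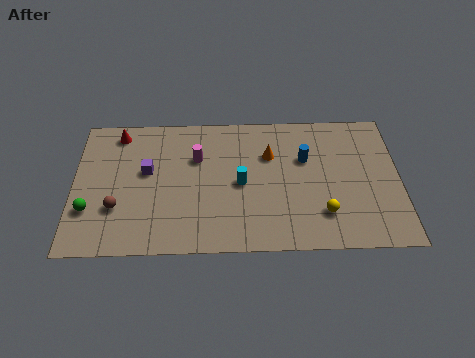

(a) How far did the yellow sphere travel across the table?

3.1

The yellow sphere was near (14.8, 1.1) before and (11.9, 2.2) after, so it travelled √(2.9² + 1.1²) ≈ 3.1 units.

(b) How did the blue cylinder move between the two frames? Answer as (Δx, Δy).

(-1.4, 2.3)

From the two frames, the blue cylinder sits at roughly (12.5, 3.4) before and (11.1, 5.7) after.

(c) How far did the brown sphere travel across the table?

3.6

The brown sphere was near (5.1, 0.9) before and (2.1, 2.8) after, so it travelled √(3.0² + 1.9²) ≈ 3.6 units.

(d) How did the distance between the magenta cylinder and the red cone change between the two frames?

+2.1

They were about 2.1 units apart before and 4.2 after — 2.1 units further apart.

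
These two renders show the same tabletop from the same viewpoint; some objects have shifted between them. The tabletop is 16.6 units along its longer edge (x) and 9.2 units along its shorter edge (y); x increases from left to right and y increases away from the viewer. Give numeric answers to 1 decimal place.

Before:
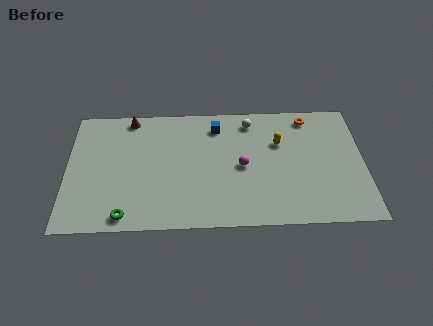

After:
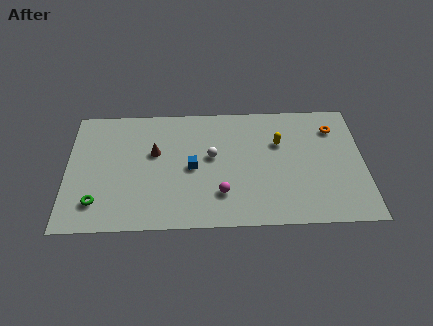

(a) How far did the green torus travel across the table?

1.9

The green torus was near (3.3, 1.0) before and (1.7, 2.0) after, so it travelled √(1.6² + 1.0²) ≈ 1.9 units.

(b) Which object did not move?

the yellow capsule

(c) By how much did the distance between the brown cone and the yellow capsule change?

-1.7

They were about 8.7 units apart before and 7.0 after — 1.7 units closer together.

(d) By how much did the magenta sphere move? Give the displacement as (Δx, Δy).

(-1.2, -2.0)

The magenta sphere was at about (9.8, 4.4) and moved to about (8.6, 2.4).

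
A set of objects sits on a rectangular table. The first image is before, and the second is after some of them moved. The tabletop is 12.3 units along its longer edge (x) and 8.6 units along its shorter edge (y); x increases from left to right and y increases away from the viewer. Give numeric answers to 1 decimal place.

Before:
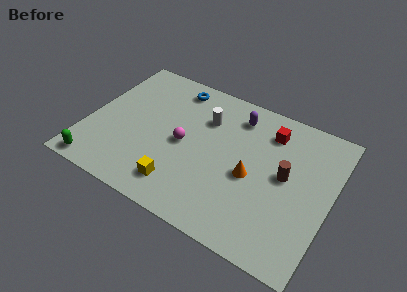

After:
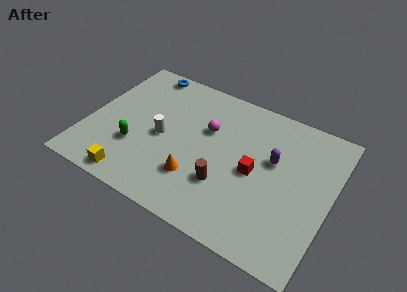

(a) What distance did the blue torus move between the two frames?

1.7

From (3.9, 7.4) to (2.2, 7.8), the blue torus covered √(1.7² + 0.4²) ≈ 1.7 units.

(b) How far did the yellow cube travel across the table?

2.4

The yellow cube moved from about (5.1, 1.6) to (2.8, 0.9), a distance of √(2.3² + 0.7²) ≈ 2.4.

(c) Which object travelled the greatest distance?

the brown cylinder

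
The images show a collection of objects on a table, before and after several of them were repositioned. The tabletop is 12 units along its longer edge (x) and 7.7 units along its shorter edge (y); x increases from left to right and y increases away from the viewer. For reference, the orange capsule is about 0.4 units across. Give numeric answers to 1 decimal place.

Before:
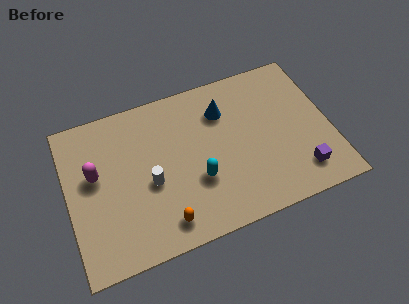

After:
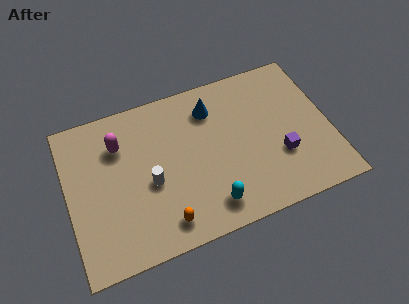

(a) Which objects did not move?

the orange capsule and the white cylinder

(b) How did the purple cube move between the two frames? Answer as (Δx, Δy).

(-0.8, 1.1)

The purple cube was at about (10.4, 1.5) and moved to about (9.6, 2.6).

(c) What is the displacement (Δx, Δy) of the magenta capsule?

(1.2, 1.1)

From the two frames, the magenta capsule sits at roughly (1.3, 4.5) before and (2.5, 5.6) after.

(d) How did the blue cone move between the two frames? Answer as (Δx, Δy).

(-0.5, 0.3)

The blue cone started near (7.3, 5.7) and ended near (6.8, 6.0).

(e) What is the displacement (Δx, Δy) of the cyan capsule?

(0.4, -1.4)

The cyan capsule started near (5.8, 2.7) and ended near (6.2, 1.3).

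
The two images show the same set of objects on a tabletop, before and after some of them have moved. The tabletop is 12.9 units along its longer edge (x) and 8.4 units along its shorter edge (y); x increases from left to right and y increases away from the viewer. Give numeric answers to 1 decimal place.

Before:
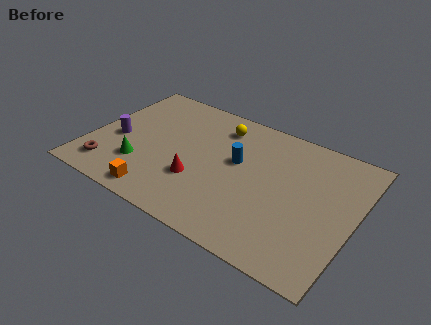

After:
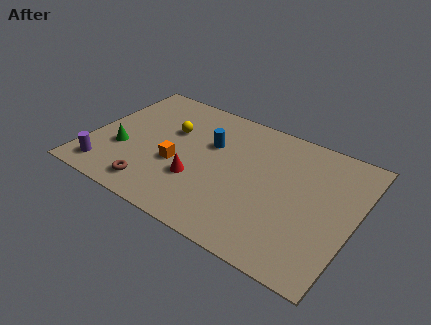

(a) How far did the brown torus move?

2.3

The brown torus was near (1.3, 1.5) before and (3.6, 1.3) after, so it travelled √(2.3² + 0.2²) ≈ 2.3 units.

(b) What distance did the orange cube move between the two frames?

2.4

From (3.9, 1.0) to (4.4, 3.3), the orange cube covered √(0.5² + 2.3²) ≈ 2.4 units.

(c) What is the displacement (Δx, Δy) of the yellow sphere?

(-2.2, -1.4)

The yellow sphere was at about (5.9, 6.8) and moved to about (3.7, 5.4).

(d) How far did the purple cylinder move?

2.3

The purple cylinder moved from about (1.3, 3.6) to (1.2, 1.3), a distance of √(0.1² + 2.3²) ≈ 2.3.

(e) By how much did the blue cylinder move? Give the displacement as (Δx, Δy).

(-1.4, 0.5)

The blue cylinder was at about (7.1, 4.9) and moved to about (5.7, 5.4).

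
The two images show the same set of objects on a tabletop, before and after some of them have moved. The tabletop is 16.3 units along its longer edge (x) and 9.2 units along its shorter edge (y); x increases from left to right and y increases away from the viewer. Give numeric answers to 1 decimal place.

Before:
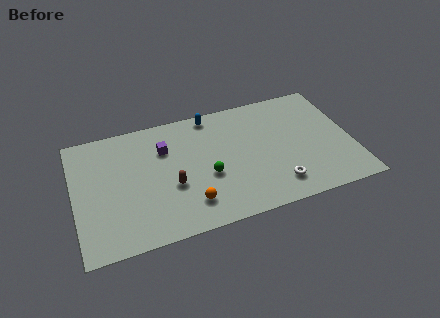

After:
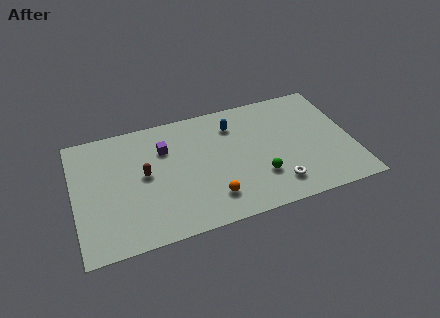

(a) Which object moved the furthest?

the green sphere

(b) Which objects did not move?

the purple cube and the white torus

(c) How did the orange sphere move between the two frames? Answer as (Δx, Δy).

(1.3, 0.0)

The orange sphere was at about (6.5, 2.0) and moved to about (7.8, 2.0).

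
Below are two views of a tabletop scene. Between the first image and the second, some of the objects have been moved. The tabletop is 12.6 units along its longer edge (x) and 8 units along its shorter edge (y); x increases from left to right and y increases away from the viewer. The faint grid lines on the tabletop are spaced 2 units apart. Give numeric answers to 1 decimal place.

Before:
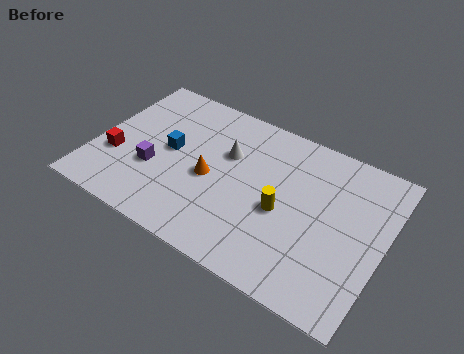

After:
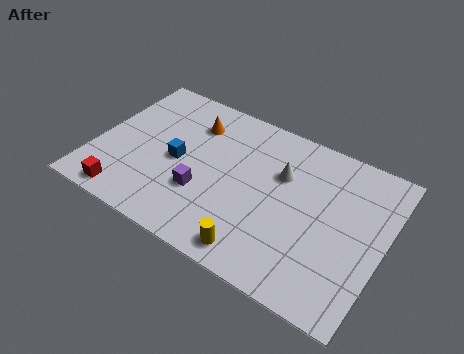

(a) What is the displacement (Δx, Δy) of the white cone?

(2.4, 0.1)

The white cone was at about (5.6, 5.2) and moved to about (8.0, 5.3).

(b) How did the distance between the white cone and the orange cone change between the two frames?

+2.5

They were about 1.7 units apart before and 4.2 after — 2.5 units further apart.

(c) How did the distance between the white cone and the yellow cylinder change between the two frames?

+1.1

They were about 3.2 units apart before and 4.3 after — 1.1 units further apart.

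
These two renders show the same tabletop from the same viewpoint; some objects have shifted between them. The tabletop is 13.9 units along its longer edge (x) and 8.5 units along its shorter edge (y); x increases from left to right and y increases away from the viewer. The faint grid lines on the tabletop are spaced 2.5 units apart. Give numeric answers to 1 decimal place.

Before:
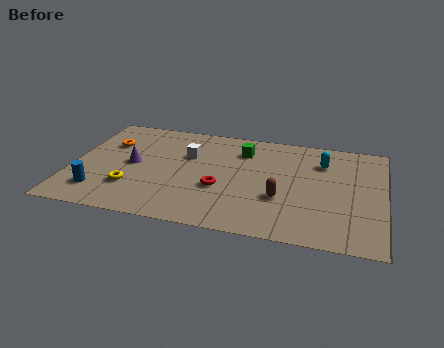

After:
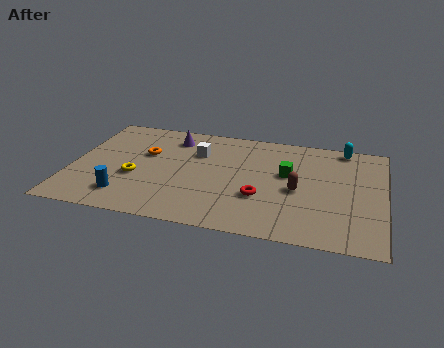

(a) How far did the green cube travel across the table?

2.6

The green cube was near (7.5, 6.5) before and (9.6, 5.0) after, so it travelled √(2.1² + 1.5²) ≈ 2.6 units.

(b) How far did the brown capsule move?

1.1

The brown capsule was near (9.4, 3.0) before and (10.1, 3.8) after, so it travelled √(0.7² + 0.8²) ≈ 1.1 units.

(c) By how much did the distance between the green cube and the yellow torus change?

+0.7

The distance was about 6.2 in the first image and 6.9 in the second, so they moved 0.7 units further apart.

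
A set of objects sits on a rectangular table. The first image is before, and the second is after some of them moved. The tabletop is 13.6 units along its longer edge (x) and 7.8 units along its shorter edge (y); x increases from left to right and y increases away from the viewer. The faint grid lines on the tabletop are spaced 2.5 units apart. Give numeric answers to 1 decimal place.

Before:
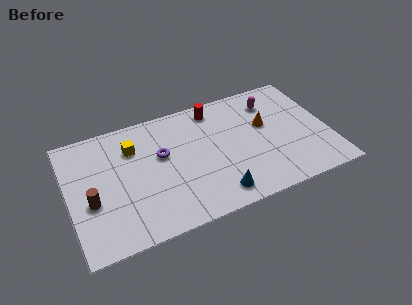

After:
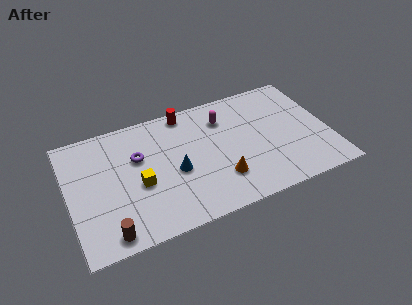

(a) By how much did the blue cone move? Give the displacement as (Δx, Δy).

(-1.9, 2.2)

The blue cone started near (7.4, 1.2) and ended near (5.5, 3.4).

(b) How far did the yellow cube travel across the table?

2.4

The yellow cube moved from about (3.5, 5.7) to (3.6, 3.3), a distance of √(0.1² + 2.4²) ≈ 2.4.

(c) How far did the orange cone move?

3.7

The orange cone was near (10.4, 4.7) before and (7.7, 2.1) after, so it travelled √(2.7² + 2.6²) ≈ 3.7 units.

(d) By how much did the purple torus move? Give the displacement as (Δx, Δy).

(-1.2, 0.3)

From the two frames, the purple torus sits at roughly (4.9, 4.7) before and (3.7, 5.0) after.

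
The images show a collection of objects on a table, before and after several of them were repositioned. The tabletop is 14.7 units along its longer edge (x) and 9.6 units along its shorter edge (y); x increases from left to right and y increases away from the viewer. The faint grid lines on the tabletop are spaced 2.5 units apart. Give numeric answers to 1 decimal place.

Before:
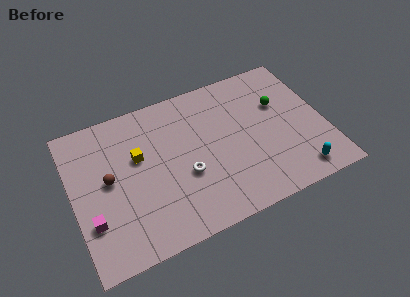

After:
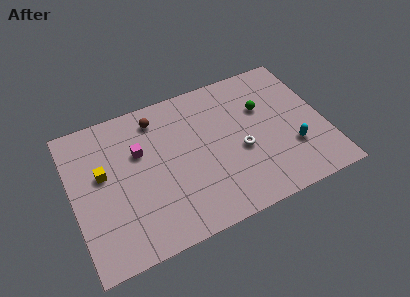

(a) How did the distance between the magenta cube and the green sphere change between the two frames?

-4.6

They were about 11.9 units apart before and 7.3 after — 4.6 units closer together.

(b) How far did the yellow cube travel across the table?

2.1

From (3.9, 5.9) to (1.8, 5.6), the yellow cube covered √(2.1² + 0.3²) ≈ 2.1 units.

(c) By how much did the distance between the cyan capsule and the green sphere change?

-1.4

They were about 4.9 units apart before and 3.5 after — 1.4 units closer together.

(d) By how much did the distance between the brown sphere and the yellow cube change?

+2.2

The distance was about 2.0 in the first image and 4.2 in the second, so they moved 2.2 units further apart.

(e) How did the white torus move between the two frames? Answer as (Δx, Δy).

(3.3, 0.3)

The white torus was at about (6.4, 3.7) and moved to about (9.7, 4.0).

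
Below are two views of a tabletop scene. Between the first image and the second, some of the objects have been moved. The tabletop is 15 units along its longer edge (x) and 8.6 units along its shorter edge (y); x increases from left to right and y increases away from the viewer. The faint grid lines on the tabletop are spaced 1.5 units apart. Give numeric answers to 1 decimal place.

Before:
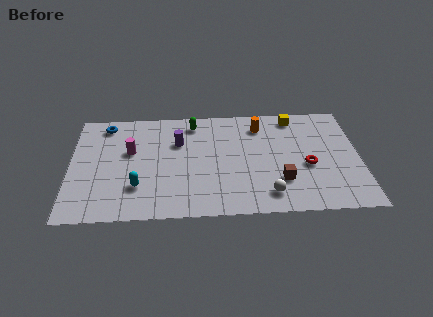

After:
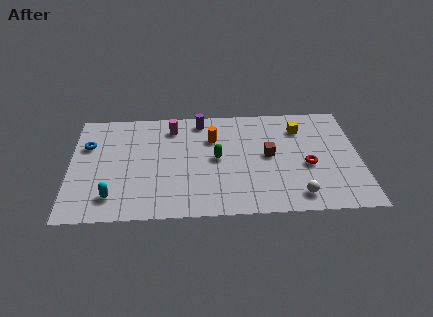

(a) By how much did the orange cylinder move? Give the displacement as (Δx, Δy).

(-2.5, -0.9)

The orange cylinder was at about (9.9, 6.9) and moved to about (7.4, 6.0).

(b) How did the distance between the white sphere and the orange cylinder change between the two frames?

+1.0

They were about 5.4 units apart before and 6.4 after — 1.0 units further apart.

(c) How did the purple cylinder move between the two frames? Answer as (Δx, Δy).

(1.2, 1.7)

The purple cylinder started near (5.6, 5.8) and ended near (6.8, 7.5).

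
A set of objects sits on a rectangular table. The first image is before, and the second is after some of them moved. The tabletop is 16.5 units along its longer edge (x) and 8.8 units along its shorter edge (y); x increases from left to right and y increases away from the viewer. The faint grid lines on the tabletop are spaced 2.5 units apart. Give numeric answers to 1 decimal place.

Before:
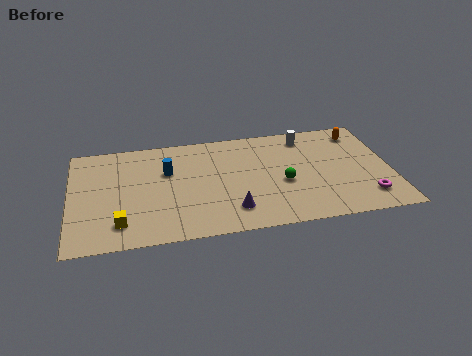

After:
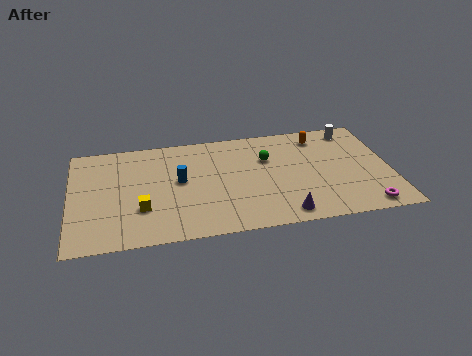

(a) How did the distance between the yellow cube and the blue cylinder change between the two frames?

-1.8

Before: roughly 4.6 units apart; after: 2.8. That's 1.8 units closer together.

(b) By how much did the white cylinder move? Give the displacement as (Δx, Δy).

(2.5, 0.2)

The white cylinder was at about (12.3, 7.4) and moved to about (14.8, 7.6).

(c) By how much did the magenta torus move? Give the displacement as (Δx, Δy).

(-0.1, -0.8)

From the two frames, the magenta torus sits at roughly (15.1, 1.8) before and (15.0, 1.0) after.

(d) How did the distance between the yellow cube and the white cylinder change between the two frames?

+0.9

They were about 11.3 units apart before and 12.2 after — 0.9 units further apart.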